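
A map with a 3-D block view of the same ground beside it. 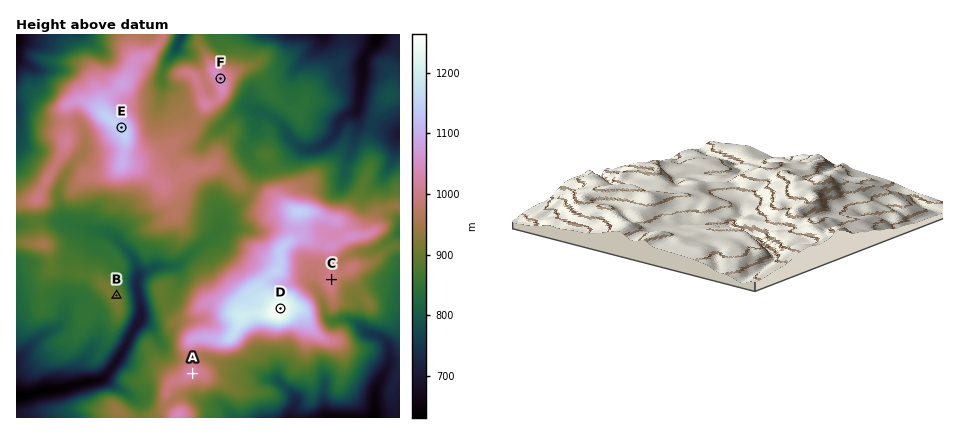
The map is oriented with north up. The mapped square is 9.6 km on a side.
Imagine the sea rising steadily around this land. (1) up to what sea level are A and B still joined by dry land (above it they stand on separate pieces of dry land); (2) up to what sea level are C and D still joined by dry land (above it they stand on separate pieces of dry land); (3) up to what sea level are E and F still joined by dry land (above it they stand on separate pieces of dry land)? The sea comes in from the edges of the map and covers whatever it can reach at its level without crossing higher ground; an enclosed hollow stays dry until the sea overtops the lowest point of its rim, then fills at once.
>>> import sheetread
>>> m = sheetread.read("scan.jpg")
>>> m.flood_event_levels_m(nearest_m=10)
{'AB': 880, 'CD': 990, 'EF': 960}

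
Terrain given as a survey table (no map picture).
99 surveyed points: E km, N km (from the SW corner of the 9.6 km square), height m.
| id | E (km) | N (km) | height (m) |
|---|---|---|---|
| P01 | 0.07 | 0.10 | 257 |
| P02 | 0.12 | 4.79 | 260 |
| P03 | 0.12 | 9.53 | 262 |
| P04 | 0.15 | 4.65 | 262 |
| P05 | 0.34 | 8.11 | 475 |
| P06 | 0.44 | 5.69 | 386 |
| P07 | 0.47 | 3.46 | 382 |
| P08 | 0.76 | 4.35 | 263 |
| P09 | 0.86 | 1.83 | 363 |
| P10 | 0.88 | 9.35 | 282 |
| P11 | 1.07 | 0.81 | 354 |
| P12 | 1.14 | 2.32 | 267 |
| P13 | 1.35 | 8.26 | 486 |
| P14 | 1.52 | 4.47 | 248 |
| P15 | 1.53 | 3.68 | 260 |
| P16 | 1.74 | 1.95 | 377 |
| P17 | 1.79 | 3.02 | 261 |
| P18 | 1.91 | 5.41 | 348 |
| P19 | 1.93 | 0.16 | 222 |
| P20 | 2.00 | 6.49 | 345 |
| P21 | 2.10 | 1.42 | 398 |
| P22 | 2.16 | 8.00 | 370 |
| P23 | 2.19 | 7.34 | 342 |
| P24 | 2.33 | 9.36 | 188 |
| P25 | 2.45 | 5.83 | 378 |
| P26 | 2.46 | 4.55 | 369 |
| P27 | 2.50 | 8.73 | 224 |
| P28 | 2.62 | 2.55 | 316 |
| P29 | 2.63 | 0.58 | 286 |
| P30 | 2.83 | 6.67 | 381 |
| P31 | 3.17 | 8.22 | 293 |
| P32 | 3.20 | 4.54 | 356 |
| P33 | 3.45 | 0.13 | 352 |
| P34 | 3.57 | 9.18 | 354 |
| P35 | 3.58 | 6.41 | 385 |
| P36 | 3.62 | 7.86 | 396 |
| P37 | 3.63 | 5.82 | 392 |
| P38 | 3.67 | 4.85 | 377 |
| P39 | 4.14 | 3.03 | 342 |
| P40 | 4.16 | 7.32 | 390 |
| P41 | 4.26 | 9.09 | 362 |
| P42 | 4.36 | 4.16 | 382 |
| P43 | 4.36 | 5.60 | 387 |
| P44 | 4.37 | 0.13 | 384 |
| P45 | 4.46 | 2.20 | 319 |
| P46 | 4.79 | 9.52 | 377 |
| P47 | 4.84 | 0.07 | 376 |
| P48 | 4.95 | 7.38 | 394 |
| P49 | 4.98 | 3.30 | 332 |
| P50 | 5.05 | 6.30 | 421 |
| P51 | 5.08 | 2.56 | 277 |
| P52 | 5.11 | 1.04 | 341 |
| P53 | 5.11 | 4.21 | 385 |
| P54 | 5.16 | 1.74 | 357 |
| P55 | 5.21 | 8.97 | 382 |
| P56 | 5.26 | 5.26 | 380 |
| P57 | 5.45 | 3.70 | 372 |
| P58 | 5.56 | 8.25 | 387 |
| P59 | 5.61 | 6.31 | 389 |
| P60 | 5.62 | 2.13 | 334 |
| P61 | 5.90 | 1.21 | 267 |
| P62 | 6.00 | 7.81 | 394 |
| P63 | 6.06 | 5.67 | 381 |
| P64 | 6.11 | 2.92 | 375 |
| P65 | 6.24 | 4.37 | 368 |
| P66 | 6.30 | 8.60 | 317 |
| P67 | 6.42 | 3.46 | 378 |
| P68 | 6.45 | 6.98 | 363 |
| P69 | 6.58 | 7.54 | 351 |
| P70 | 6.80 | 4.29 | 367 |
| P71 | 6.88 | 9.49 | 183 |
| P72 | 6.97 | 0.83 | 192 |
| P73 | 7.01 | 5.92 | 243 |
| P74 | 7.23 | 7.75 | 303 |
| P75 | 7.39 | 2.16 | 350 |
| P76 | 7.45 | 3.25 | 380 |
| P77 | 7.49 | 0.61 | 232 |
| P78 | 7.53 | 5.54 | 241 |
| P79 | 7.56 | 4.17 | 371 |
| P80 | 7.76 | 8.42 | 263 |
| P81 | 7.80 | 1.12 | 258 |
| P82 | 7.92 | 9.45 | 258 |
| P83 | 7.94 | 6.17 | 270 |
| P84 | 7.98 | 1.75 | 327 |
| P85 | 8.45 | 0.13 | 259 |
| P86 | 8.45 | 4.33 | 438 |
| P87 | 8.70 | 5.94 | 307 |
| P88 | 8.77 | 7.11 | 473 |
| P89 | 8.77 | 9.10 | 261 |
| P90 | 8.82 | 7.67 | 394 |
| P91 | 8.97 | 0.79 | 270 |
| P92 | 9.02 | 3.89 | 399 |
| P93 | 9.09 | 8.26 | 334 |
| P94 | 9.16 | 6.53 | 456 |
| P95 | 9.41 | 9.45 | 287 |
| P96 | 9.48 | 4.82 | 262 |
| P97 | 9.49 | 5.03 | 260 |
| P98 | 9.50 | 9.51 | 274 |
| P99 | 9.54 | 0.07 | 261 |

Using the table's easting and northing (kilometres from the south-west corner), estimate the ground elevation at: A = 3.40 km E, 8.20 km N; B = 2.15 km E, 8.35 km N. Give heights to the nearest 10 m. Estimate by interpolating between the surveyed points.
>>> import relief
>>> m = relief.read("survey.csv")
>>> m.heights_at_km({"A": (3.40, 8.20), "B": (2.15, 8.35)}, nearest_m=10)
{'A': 340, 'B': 310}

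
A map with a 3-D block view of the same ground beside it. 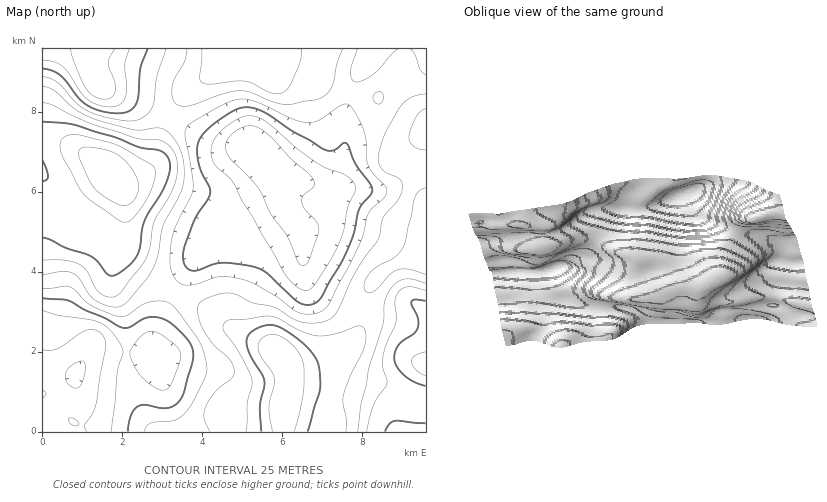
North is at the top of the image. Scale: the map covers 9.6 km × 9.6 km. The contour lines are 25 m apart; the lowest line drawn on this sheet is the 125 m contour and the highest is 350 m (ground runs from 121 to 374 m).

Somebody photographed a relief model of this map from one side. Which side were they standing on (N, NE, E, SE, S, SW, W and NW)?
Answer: E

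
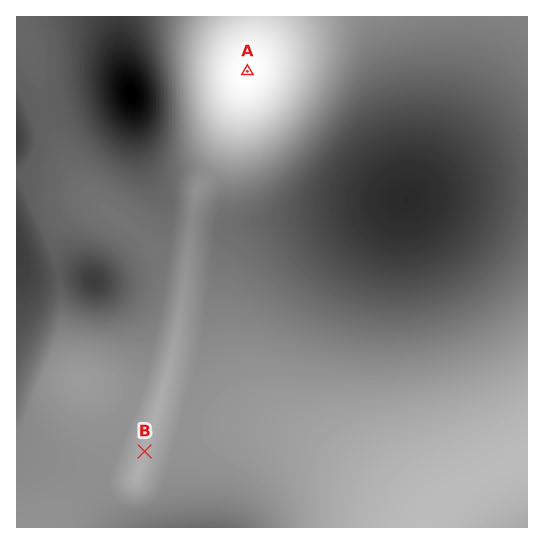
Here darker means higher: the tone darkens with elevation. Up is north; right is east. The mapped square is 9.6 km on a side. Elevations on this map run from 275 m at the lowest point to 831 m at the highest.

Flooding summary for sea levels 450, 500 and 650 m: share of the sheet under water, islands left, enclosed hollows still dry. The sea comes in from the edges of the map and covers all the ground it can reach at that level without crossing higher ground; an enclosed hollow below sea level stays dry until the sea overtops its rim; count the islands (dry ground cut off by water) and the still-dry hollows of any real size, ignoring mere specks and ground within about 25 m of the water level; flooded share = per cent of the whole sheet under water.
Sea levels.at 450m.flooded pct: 12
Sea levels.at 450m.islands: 0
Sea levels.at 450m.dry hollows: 0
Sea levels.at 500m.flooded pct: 23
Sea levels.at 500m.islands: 0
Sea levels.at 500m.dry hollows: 1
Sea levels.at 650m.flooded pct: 83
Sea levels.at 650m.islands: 2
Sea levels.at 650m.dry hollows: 0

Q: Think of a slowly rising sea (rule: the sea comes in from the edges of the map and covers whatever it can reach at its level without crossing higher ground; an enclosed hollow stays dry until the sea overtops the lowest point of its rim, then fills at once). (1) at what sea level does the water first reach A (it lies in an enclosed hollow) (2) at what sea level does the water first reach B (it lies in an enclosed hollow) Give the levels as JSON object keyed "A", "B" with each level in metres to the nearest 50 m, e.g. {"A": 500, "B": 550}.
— {"A": 350, "B": 500}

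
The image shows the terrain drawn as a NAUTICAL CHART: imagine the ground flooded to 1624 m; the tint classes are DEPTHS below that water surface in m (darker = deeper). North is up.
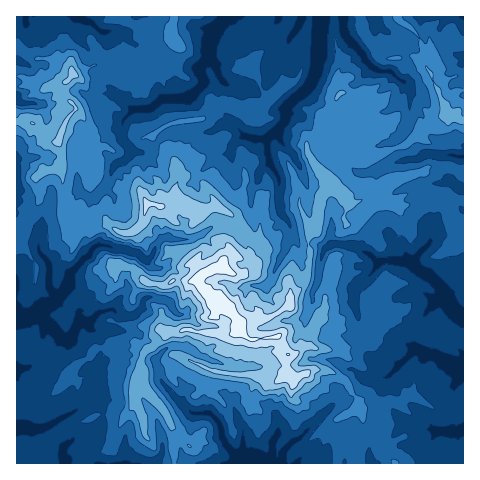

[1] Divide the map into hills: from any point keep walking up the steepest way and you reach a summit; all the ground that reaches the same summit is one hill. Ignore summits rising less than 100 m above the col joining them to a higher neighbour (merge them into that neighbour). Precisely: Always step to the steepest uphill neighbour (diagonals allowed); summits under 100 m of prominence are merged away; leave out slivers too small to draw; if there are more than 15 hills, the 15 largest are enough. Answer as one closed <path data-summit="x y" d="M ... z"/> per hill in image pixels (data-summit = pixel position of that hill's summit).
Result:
<path data-summit="215 298" d="M423 16l-229 0-1 5 4 5 17 4 0 3-4 13 0 13-11 10 5 14-17 16-5-2-2-7-18-12-6-10-34-35 4-1 4-4 4-12-55 1-2 4 0 14 11 14 0 10 6 12 12 15 27 23-10 11-2 11 1 8 7 9 3 3 11 1 10-4 11-12 5-2 10-2 31 0 3 19 4 4 12-1 2-3 4 29 6 5 11 3-1 18 2 14-14 10-11-5-12 0-24 14-11 1-17-2-8 7-5 12-6 3-8-7-38-9 1-12-2-11-8-11 1-12-13-7-11 8-13 0-2 2-2 7-7 8-5 27-22-1 1 222 447-1 0-305-11-3-11 1-16-2-9 6-15 1-8-18 13-18 3-21 0-15-6-7 5-15-3-8-2-16-3-3 8 2 9-4 4-4-1-14z"/><path data-summit="74 74" d="M78 16l-29 0-8 6-7-6-9 1 0 5 15 16 3 16-1 9-6 3-4 1-16-6 0 180 4 1 18 1 5-27 11-17 13 0 11-8 11 7 6-1 13-15 7-17 8-3 7-9-1-6-7-8-1-8 2-11 10-11-27-23-12-15-6-12 0-10-11-14z"/><path data-summit="147 203" d="M210 132l-31 0-13 3-15 14-8 3-12-2-2 5-6 7-8 3-9 21-16 16 0 8 8 11 1 24 38 8 10 7 4-3 5-12 8-7 17 2 11-1 24-14 12 0 11 5 14-10-2-14 1-18-11-3-6-5-4-29-2 3-12 1-4-4z"/><path data-summit="446 115" d="M439 16l-15 0-3 4 1 14-6 5-13 2 3 18 3 8-5 15 6 7 0 15-3 21-4 7-9 9 8 20 15-1 9-6 38 3 0-74-9-1-4-7 3-8 10-5 0-5-12-5-8-10-4-14 5-8z"/><path data-summit="172 38" d="M193 16l-57 0-6 12-4 4-4 1 34 35 10 14 15 8 2 9 6-1 15-15-5-14 11-10 0-13 4-13 0-3-17-4-4-5z"/>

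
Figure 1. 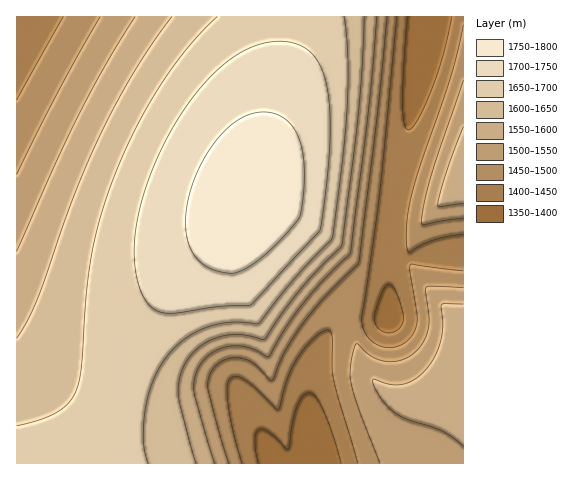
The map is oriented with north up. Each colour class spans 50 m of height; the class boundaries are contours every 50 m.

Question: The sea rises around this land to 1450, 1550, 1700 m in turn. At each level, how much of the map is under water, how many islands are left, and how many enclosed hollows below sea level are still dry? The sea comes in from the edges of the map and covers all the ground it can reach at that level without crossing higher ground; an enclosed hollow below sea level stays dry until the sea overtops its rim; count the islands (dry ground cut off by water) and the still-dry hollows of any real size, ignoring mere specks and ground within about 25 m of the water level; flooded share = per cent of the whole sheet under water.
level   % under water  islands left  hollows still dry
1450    15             0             0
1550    37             0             0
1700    80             1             0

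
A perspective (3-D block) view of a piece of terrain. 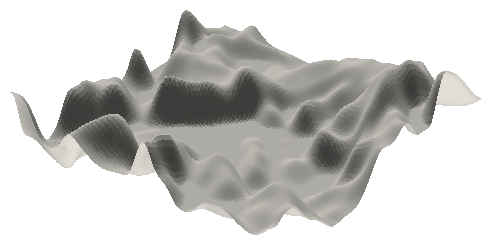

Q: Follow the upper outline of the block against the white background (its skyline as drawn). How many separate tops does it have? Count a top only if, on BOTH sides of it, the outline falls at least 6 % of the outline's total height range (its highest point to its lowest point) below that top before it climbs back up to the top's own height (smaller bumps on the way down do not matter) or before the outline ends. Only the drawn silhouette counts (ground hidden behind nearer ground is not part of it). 3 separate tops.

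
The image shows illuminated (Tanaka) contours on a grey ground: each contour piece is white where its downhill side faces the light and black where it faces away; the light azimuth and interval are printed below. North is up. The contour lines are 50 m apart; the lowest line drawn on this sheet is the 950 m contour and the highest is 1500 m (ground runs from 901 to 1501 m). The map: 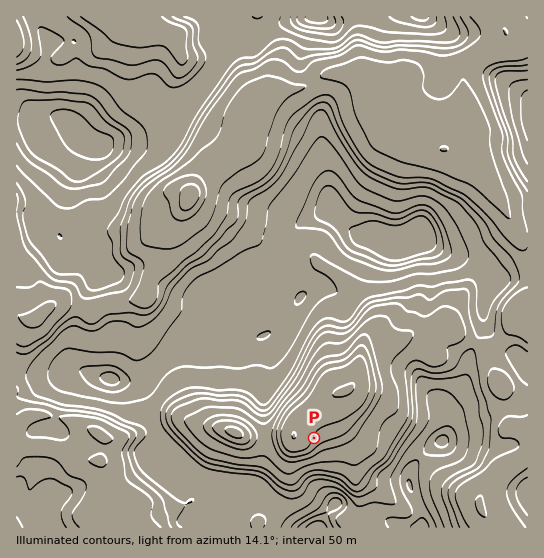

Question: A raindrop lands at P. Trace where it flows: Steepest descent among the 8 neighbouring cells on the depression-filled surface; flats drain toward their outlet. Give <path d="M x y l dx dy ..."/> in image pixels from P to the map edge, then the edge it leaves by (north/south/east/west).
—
<path d="M314 438l9 9 0 40 10 10 0 10-10 10-4 10"/>
exit: south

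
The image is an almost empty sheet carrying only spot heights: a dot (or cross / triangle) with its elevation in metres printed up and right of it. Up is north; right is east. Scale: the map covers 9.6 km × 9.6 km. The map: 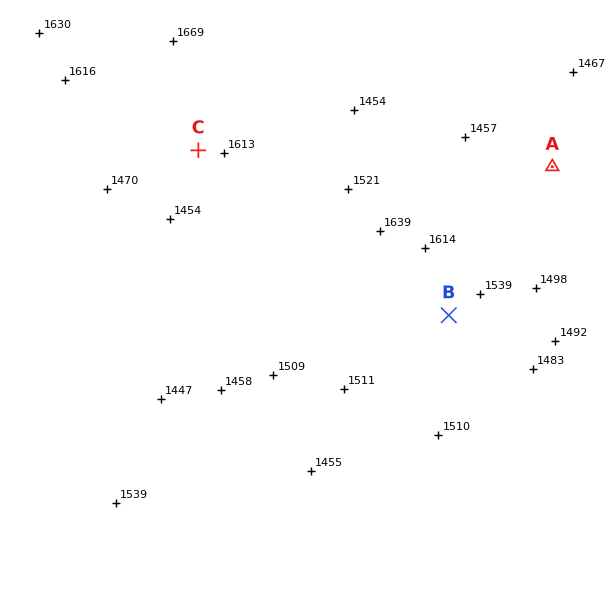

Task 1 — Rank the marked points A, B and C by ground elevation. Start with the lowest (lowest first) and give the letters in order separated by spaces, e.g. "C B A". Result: A B C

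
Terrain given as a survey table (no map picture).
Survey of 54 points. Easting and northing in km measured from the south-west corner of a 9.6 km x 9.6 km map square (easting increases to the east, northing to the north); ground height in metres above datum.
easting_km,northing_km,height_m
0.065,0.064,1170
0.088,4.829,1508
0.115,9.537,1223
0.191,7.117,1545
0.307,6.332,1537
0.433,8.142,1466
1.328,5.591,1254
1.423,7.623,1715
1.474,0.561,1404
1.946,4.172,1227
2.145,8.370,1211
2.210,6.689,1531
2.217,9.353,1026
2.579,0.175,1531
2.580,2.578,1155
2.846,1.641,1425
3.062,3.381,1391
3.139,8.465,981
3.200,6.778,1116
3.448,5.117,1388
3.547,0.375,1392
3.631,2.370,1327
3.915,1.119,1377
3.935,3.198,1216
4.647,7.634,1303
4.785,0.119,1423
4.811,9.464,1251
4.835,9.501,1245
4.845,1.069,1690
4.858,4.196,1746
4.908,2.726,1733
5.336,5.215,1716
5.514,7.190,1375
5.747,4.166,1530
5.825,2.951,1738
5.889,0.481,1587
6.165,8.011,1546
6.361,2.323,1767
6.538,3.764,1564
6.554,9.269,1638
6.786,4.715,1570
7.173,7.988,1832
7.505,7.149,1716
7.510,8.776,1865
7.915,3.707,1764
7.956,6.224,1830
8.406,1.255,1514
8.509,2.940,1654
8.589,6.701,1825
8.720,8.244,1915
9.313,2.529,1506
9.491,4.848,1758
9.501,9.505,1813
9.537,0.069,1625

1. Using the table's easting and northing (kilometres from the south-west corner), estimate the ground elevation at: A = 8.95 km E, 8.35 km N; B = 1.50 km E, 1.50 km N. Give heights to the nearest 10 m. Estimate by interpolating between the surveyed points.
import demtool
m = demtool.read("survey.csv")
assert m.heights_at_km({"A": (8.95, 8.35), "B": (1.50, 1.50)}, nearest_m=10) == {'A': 1920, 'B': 1440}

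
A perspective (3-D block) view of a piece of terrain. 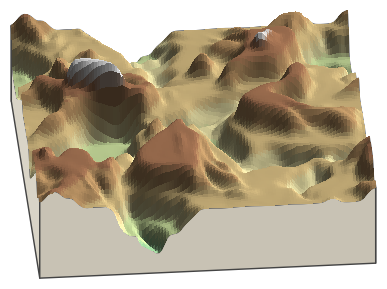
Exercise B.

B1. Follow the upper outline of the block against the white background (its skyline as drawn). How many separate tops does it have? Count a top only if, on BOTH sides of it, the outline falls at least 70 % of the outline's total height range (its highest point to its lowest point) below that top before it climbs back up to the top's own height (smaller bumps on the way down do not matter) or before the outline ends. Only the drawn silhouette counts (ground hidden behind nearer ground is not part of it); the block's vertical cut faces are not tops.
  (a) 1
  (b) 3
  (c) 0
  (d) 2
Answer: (c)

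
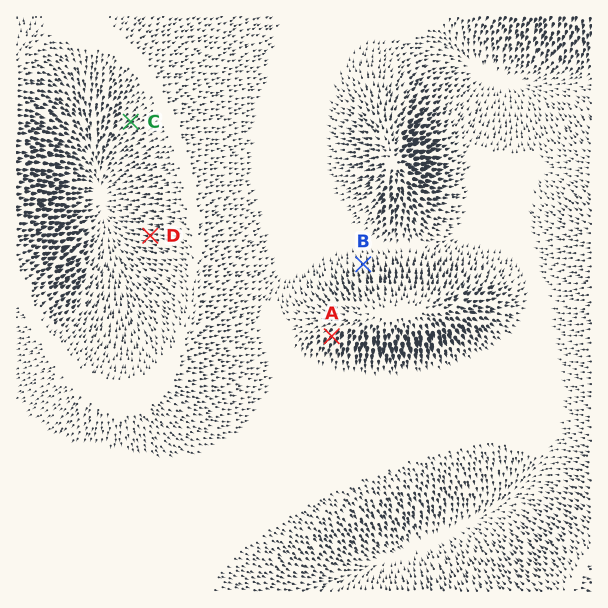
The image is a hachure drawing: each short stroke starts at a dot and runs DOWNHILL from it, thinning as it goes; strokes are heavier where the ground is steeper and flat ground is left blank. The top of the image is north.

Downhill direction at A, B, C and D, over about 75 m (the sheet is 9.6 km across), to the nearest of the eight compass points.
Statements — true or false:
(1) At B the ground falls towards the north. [true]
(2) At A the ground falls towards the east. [false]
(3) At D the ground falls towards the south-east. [false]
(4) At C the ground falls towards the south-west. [true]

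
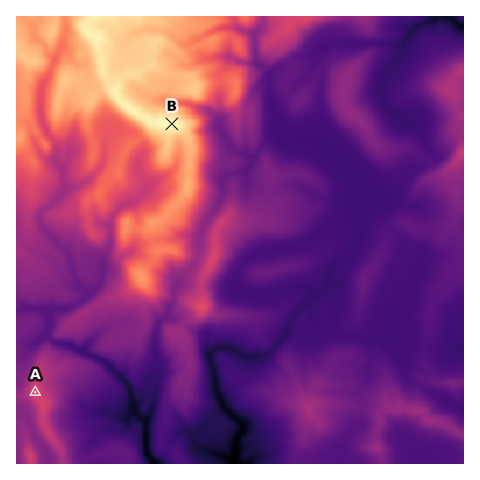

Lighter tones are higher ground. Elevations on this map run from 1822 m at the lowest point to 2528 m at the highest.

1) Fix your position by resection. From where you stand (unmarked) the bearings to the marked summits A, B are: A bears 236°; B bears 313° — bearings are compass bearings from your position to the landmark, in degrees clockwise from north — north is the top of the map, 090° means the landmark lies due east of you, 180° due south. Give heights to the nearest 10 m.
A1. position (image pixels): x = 281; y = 226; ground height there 2070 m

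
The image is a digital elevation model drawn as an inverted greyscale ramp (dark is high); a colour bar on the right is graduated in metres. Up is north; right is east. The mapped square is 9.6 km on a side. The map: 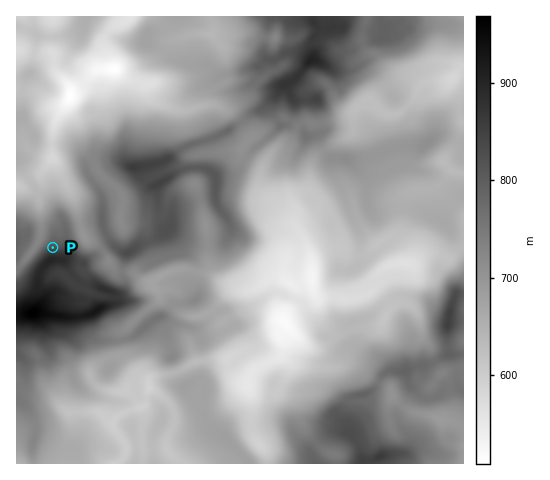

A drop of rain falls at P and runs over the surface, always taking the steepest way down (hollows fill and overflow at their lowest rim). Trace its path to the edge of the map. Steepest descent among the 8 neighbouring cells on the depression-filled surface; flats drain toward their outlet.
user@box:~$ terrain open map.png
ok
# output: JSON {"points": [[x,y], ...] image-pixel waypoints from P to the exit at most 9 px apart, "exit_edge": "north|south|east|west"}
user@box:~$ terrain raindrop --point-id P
{"points": [[53, 248], [48, 238], [41, 234], [41, 224], [41, 215], [40, 206], [38, 196], [29, 190], [20, 187], [17, 186]], "exit_edge": "west"}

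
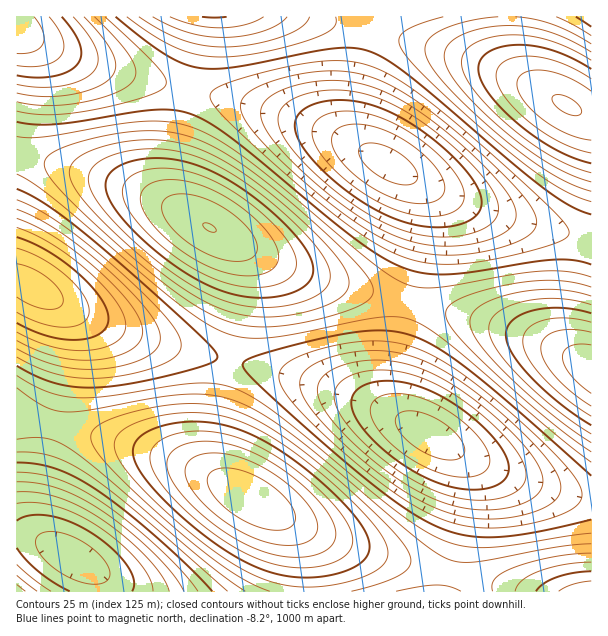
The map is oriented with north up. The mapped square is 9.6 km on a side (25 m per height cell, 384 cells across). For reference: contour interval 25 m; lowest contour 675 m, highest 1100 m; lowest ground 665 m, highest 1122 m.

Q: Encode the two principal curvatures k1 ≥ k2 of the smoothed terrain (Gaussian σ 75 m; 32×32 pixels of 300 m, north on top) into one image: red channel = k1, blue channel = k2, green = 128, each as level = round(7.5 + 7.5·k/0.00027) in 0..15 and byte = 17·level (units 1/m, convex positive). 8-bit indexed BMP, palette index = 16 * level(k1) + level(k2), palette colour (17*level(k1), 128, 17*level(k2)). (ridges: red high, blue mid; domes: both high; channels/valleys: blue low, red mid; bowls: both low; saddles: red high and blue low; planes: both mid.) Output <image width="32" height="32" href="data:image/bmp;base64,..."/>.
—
<image width="32" height="32" href="data:image/bmp;base64,Qk02CAAAAAAAADYEAAAoAAAAIAAAACAAAAABAAgAAAAAAAAEAAATCwAAEwsAAAABAAAAAAAAAIAAABGAAAAigAAAM4AAAESAAABVgAAAZoAAAHeAAACIgAAAmYAAAKqAAAC7gAAAzIAAAN2AAADugAAA/4AAAACAEQARgBEAIoARADOAEQBEgBEAVYARAGaAEQB3gBEAiIARAJmAEQCqgBEAu4ARAMyAEQDdgBEA7oARAP+AEQAAgCIAEYAiACKAIgAzgCIARIAiAFWAIgBmgCIAd4AiAIiAIgCZgCIAqoAiALuAIgDMgCIA3YAiAO6AIgD/gCIAAIAzABGAMwAigDMAM4AzAESAMwBVgDMAZoAzAHeAMwCIgDMAmYAzAKqAMwC7gDMAzIAzAN2AMwDugDMA/4AzAACARAARgEQAIoBEADOARABEgEQAVYBEAGaARAB3gEQAiIBEAJmARACqgEQAu4BEAMyARADdgEQA7oBEAP+ARAAAgFUAEYBVACKAVQAzgFUARIBVAFWAVQBmgFUAd4BVAIiAVQCZgFUAqoBVALuAVQDMgFUA3YBVAO6AVQD/gFUAAIBmABGAZgAigGYAM4BmAESAZgBVgGYAZoBmAHeAZgCIgGYAmYBmAKqAZgC7gGYAzIBmAN2AZgDugGYA/4BmAACAdwARgHcAIoB3ADOAdwBEgHcAVYB3AGaAdwB3gHcAiIB3AJmAdwCqgHcAu4B3AMyAdwDdgHcA7oB3AP+AdwAAgIgAEYCIACKAiAAzgIgARICIAFWAiABmgIgAd4CIAIiAiACZgIgAqoCIALuAiADMgIgA3YCIAO6AiAD/gIgAAICZABGAmQAigJkAM4CZAESAmQBVgJkAZoCZAHeAmQCIgJkAmYCZAKqAmQC7gJkAzICZAN2AmQDugJkA/4CZAACAqgARgKoAIoCqADOAqgBEgKoAVYCqAGaAqgB3gKoAiICqAJmAqgCqgKoAu4CqAMyAqgDdgKoA7oCqAP+AqgAAgLsAEYC7ACKAuwAzgLsARIC7AFWAuwBmgLsAd4C7AIiAuwCZgLsAqoC7ALuAuwDMgLsA3YC7AO6AuwD/gLsAAIDMABGAzAAigMwAM4DMAESAzABVgMwAZoDMAHeAzACIgMwAmYDMAKqAzAC7gMwAzIDMAN2AzADugMwA/4DMAACA3QARgN0AIoDdADOA3QBEgN0AVYDdAGaA3QB3gN0AiIDdAJmA3QCqgN0Au4DdAMyA3QDdgN0A7oDdAP+A3QAAgO4AEYDuACKA7gAzgO4ARIDuAFWA7gBmgO4Ad4DuAIiA7gCZgO4AqoDuALuA7gDMgO4A3YDuAO6A7gD/gO4AAID/ABGA/wAigP8AM4D/AESA/wBVgP8AZoD/AHeA/wCIgP8AmYD/AKqA/wC7gP8AzID/AN2A/wDugP8A/4D/AGNiYWBgYGBwcIGSkqOlpqeoqKi3x9bm5fX19vbn6NjZYWBgYGBgYHGCg5SVpqe4ucnY2Ofn9vb19ebm1se4qKhgYGBgYGFyc4WGl6i5ydnp6fj49/b25uXVxraml4eXlmBgYGFiZHV2h6i5ydnp+fn5+Pj35tbFxaWVhnZ2hYSTYWJjZHWGl6e4yOn5+fn5+fn459fGtqWVhXV0dHOCgZFkdHWFlqbH1+j4+fn5+fn56Ni3p5aFdWRjYmJxcICQkIWVpbXG1uf3+Pn5+fn56cm4qId2dWRjYmFgYHBwgJCRtsXV5eb29/f4+fnp2cm5qJeGdXRiYWBgYGBgcICBkpPW5fX29vb36OjZycm4qKeWhYNycWBgYGBgYHBxg4SVlvb19fbm5tfIuKiop6allJOCgXBgYGBgYGFic3SGh5io9eXl1sa3p5iXlpWko6KRkYBwcGBgYGFiY3R2h5ioydnVxbWmloZ2hZSTkqKhkJCQgHBwYWJiY3R1hpe3yNjp+aWVhXV1dHOCkpGRoKCQkJGBcnNkdHWFlaa2x9fo+fn5hXRkY2JxcYCQkKCgoZGSg4R1doaVpbXF1ubn+Pj5+fljYmFhYHCAgJCRoaKjlJWGh4eWtsbF1eb29vf4+Pnp2WFgYGBwcICBkpOkpaanmKi4t8bW5uX19vb25+jYycm5YGBgYHBxgoOUlaanuLnJ2Njn5vb19fXm5tfHuKiop6ZgYGBhcnSFlpeoucnZ6en49/f29uXl1ca2p5eHl5alpGBhYmR1h5ioucnp6fn5+Pj39+bWxbWlloZ2doWUk5KhY2R1hpenuNjp+fn5+fn4+OfXxrallYV1dHRzgpGRoKB1hZa2x9jo+fn5+fn5+ejIt6eWhXVkY2JicYCAkJCgoaW1xtbn+Pj5+fn56dnJuJiHdnVkYmFhYHBwgICQkaKj1ebm9vf4+Pn56dnJuaiHhnVzYmFgYGBgcHCBgZKTpKX19vb39+jo2cnJuKiXloRzcmFgYGBgYGBxcoOElaanuPX25tfXyLioqKempZSTgnFwYGBgYGBhYnN0hpeouMnZ1dbGt6eYl5alpKOSkZGAcHBgYGBhYmN1doeYuMnZ6fm1ppaHhoWUk6KioZCQgIBwcGFiY2N0dYanuMjZ6fn5+YV1dXSDgpKRoaCgkJCBgXJzZHR1hZWmtsfY6Pn5+fn5ZGNycYGAkJCgoKGRkoOEdXWFlaW1xtbm9/j4+fn5+elhYHBwgICQkaGio5SVhoeHprbF1dXm9vf3+Pj56dnJuWBgcHCAgZKTpKWml5iot8fG1uXl9fb29+fo2MnJuainYGBwcYKTlKanqLi5yNjX5+b29fX15ubXx7ioqKempZQ="/>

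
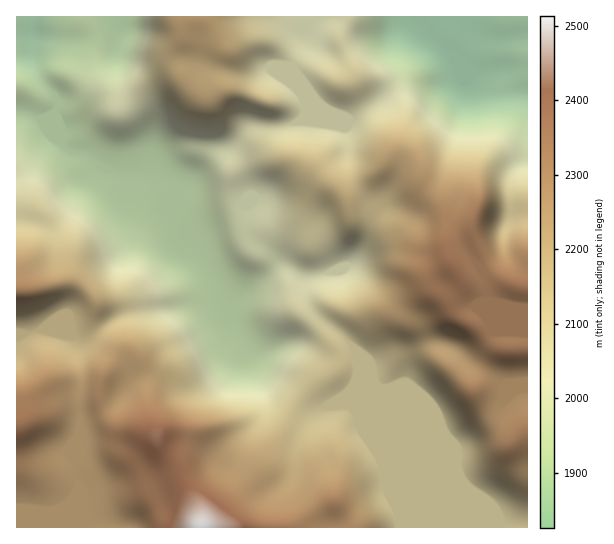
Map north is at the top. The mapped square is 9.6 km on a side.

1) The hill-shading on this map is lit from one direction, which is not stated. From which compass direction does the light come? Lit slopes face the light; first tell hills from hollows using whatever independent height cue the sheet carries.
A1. N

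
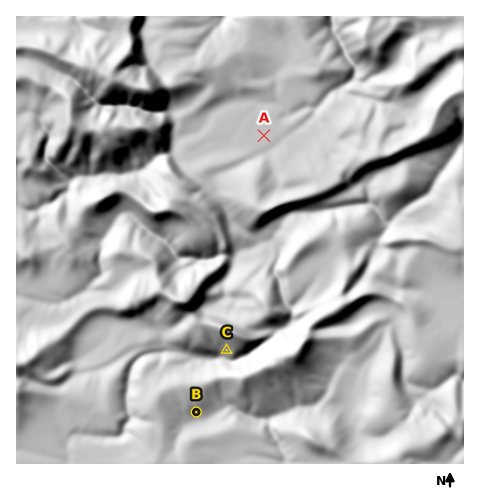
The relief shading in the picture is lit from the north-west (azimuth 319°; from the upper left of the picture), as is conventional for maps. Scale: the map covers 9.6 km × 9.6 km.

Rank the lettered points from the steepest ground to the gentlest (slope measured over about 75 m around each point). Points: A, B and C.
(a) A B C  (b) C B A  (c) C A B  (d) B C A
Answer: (b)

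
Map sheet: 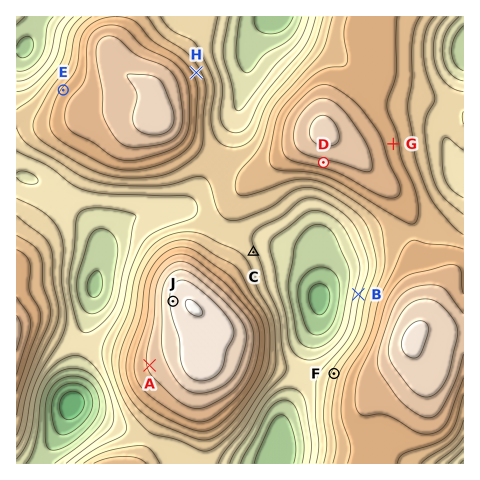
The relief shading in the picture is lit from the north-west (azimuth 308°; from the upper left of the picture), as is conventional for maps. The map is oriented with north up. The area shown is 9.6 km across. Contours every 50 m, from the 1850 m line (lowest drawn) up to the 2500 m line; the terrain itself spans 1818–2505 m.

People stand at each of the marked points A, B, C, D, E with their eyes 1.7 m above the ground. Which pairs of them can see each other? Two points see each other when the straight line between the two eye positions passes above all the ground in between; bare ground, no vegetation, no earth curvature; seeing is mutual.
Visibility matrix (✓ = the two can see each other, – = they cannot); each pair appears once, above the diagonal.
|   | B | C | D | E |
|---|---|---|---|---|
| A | – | – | – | – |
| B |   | ✓ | ✓ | – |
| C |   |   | ✓ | – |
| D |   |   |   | – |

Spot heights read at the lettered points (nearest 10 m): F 2170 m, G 2270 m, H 2230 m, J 2470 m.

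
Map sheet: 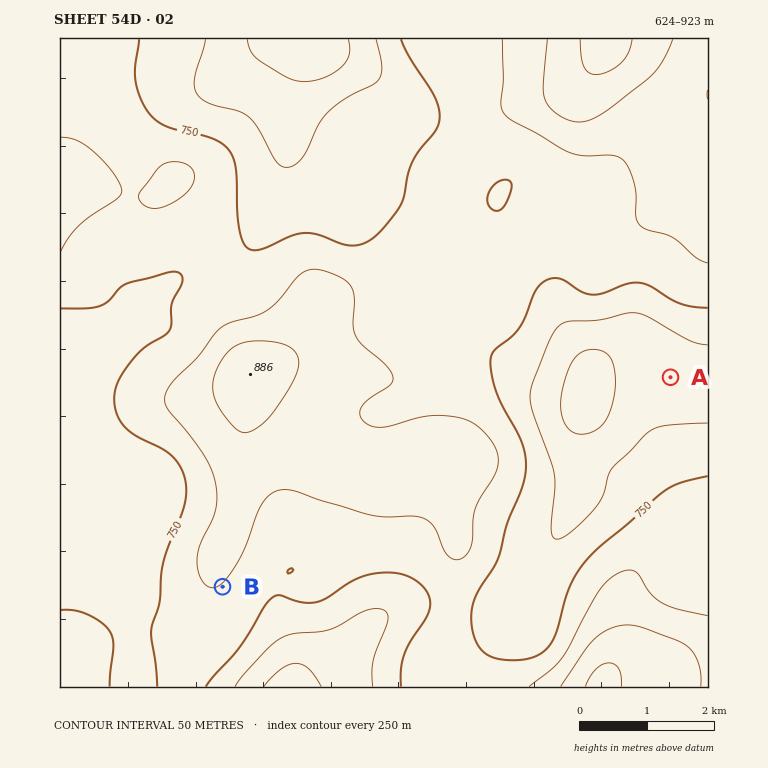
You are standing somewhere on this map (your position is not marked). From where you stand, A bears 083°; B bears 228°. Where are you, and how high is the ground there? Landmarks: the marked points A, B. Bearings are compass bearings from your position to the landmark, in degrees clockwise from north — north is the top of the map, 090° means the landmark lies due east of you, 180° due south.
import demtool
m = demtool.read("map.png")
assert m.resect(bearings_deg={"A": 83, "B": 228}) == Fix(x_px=421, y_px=408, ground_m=790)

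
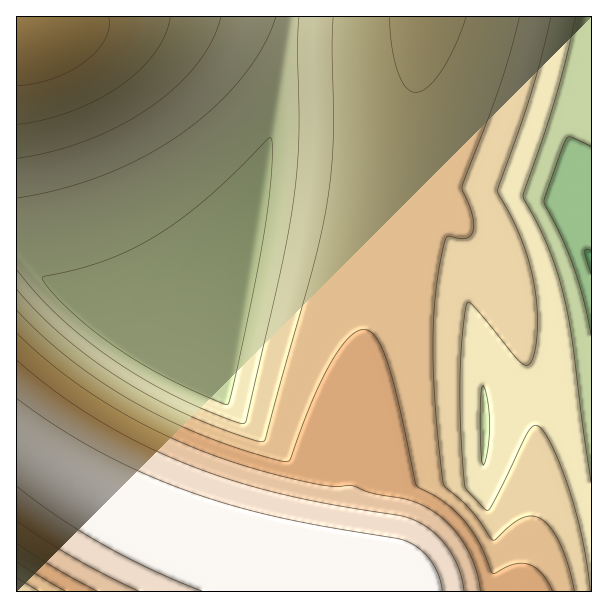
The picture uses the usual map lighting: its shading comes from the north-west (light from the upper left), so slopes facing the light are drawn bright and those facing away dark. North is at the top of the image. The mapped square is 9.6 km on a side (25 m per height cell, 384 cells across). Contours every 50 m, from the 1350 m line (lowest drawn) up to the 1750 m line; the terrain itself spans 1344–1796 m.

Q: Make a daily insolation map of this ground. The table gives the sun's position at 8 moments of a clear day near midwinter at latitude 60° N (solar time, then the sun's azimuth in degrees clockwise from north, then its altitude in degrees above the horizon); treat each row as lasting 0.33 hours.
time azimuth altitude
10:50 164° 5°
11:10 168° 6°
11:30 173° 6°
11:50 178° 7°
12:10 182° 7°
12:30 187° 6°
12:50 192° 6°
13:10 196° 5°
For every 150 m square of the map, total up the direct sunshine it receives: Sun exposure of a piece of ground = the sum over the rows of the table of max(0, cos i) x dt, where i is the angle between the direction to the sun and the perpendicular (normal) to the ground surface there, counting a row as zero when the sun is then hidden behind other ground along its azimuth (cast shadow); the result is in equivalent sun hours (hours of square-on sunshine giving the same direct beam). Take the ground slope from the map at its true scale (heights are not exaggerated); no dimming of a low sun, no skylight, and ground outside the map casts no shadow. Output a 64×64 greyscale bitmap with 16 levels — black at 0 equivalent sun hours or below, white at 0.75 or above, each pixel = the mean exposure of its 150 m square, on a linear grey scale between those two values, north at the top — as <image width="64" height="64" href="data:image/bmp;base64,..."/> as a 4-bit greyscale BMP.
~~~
<image width="64" height="64" href="data:image/bmp;base64,Qk12CAAAAAAAAHYAAAAoAAAAQAAAAEAAAAABAAQAAAAAAAAIAAATCwAAEwsAABAAAAAAAAAAAAAAABEREQAiIiIAMzMzAERERABVVVUAZmZmAHd3dwCIiIgAmZmZAKqqqgC7u7sAzMzMAN3d3QDu7u4A////AP///+7t3czLu6qqmZmIiHd3ZmZmVVVVVUREMRIiMzRE///u7d3My7uqqZmIiHd3ZmZlVVVUREREQzMhEiIzNET/7t3czLu6qpmYiId3ZmZVVVREREMzMzMzMiESIjMzRO7d3My7uqqZmIh3dmZlVVREQzMzMyIiIiIiIRIiMzNE3dzMu7qpmYiHd2ZlVVREQzMzIiIiEREREREREiIzM0TczLuqqZmIh3ZmVVVEQzMyIiIREREREREREREiIjMzRMy7uqmZiHd2ZlVURDMyIiERERAAAAAAAAAAASIjMzNEu7qpmYh3dmVVREMzIiIREQAAAAAAAAAAAAABIiMzNES6qZmId3ZlVUQzMiIREQAAAAAAAAAAAAAAAAEiMzM0RKqZiHd2ZVVEMzIiERAAAAAAAAAAAAAAAAAAEiMzMzREmYiHdmVVRDMyIREAAAAAAAAAAAAAAAAAAAASMzMzRESYh3ZmVUQzMiERAAAAAAAAAAAAAAAAAAAAABIzMzRERId3ZlVEMzIhEQAAAAAAAAAAABEREAAAAAERIzM0REREd2ZVVEMyIREAAAAAAAAAAAASIzMyIRERIjMjNERERER2ZVRDMiERAAAAAAAAAAAAASNEREQzMzM0RCNERERERGVVRDMiEQAAAAAAAAAAAAAjRERERERDRERENEREREREVUQzIhEQAAAAAAAAAAAAAjREREVVREREREQ0RVRERERUQzIhEAAAAAAAAAAAAAATRERERVVVRURERERVVVVVVUQzIhEAAAAAAAAAAAAAASRERERVVVVVVVRVRVVVVVVVQyIREAAAAAAAAAAAAAASNERERFVVVVVVVVVVZVVVVVUyIREAAAAAAAAAAAAAACNEREREVVVVVVVVVVVmVVVVVSIREAAAAAAAAAAAAAABI0REREVVVVVVVVVVZmZlVVVVIREAAAAAAAAAAAAAABIzRERERVVVVVVVVVZmZmZVVVUREAAAAAAAAAAAAAAAEjRERERFVVVVVVVVVmdmZlVVVREAAAAAAAAAAAAAAAEjNEREREVVVVVVVWZmd3ZmZVVVEAAAAAAAAAAAAAAAASM0REREVVVVVVVWZmeHdmZlVVQAAAAAAAAAAAAAAAESM0RERERVVVVVVVZmZ4d3ZmVVVAAAAAAAAAAAAAAREiIzRERERFVVVVVVZmZoh3dmZVVEAAAAAAAAAAAAEiIiMjREREREVVVVVVVmZmiHd2ZVVUQAAAAAAAAAARIiMzMzNEREREVVVVVVVmZmeId3ZlVURAAAAAAAAAEiIzMzREQ0RERERVVVVVVWZmZ4h3ZmVUREAAAAAAABIjMzNEVVVDRERERFVVVVVWZmZoiHdmVVREMAAAAAASIzM0RVVVVURERERFVVVVVVZmZmiId2ZVREMwAAAAAjMzNFVVVVVVREREREVVVVVVZmZmeId2ZVVEMzAAAAEjNERVVVVVVVVURERERVVVVVVmZmZ4h3ZlVEMzIAABI0REVVVVVVVVVVRERERVVVVVVWZmZoh3ZlVEMzIgASNERFVVVVVVVmZlVERERFVVVVVWZmZniHdlVEMzIjATREVWZmZVVmZmZmZlREREVVVVVVZmZmeHdmVUQzIiVEVFVmZmZmZmZmZmZmVEREVVVVVVVmZmaIdmVUQzIiN3ZVZmZmZmZmZmZmZmZUREVVVVVVVWZmZ4dmVUQzIiJXiHd3dnd3d3ZmZmZmZlREVVVVVVVWZmZndmVUQzIhE3eIiHd3d3d3d3ZmZmZmZUVVVVVVVVZmZmd2VUQyIhEmd4iIiIiId3d3d3ZmZmZlVVVVVVVVVmZmZmVUMyIhEUd3mZiIiIiId3d3d3ZmZmVVVVVVVVVmZmZmVUMyIiNGZ3eZmZmIiIiId3d3d2ZmZVVVVVVVVWZmZmZVREVWd3d3d5mZmZmYiIiId3d3d2ZmVVVVVVVVZmZmZnd3d3iIiHd3qpmZmZmYiIiId3d3d2ZVVVVVVVZmZmZmd3d3eIiId3eqqqmZmZmYiIiHd3d3dlVVVVVVVmZmZmZ3d3d3iIiHd6qqqqmZmZmIiIh3d3d3VVVVVVVWZmZmZnd3d3eIiId3qqqqqqmZmZmIiIh3d3dlVVVVVWZmZmZmd3d3d3iIh3eqqqqqqpmZmZiIiId3d2VVVVVWZmZmZmZ3d3d3eIiHd6qqqqqqqZmZmIiIiHd3ZVVVVVZmZmZmZnd3d3d3iId3qqqqqqqqmZmZiIiId3d2ZVVWZmZmZmZmZ3d3d3d4h2aqqqqqqqmZmZmYiIiHd3ZmZmZmZmZmZmZnd3d3d3eHZpqqqqqqmZmZmZiIiId3dmZmZmZmZmZmZmd3d3d3d3dmmZmZmZmZmZmZiIiIh3d2ZmZmZmZmZmZmZnd3d3d3d2aZmZmZmZmZmZmIiIiHd3ZmZmZmZmZmZmZmZ3d3d3d3ZoiIiZmZmZmYiIiIiId3dmZmZmZmZmZmZmZnd3d3d3dmeIiIiIiIiIiIiIiId3d3ZmZmZmZmZmZmZmZ3d3d3d3Z3d3d4iIiIiIiIiHd3d3dmZmZmZmZmZmZmZmd3d3d3dmZmd3d3d3d3d3d3d3d3d2VVVmZmZmZmZmZmZ3d3d3d2VWZmZmd3d3d3d3d3d3d3ZVVVVWZmZmZmZmZmd3d3d3ZVVVVWZmZmZnd3d3d3d3dlVVVVVmZmZmZmZmZnd3d3dkRERVVVVWZmZmZmZmZmZmVVVVVVVmZmZmZmZmZ3d3d2"/>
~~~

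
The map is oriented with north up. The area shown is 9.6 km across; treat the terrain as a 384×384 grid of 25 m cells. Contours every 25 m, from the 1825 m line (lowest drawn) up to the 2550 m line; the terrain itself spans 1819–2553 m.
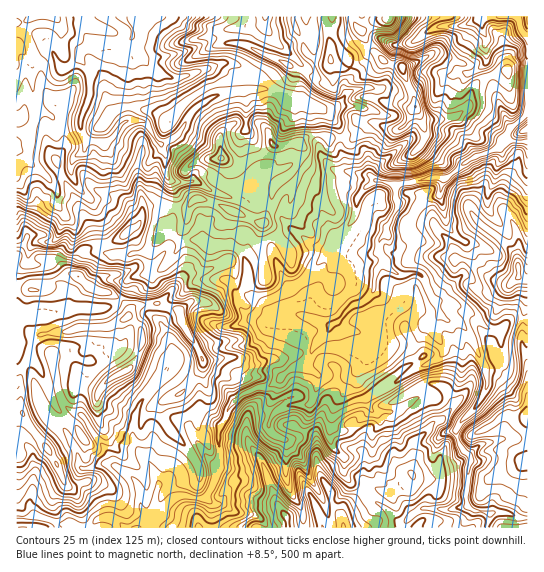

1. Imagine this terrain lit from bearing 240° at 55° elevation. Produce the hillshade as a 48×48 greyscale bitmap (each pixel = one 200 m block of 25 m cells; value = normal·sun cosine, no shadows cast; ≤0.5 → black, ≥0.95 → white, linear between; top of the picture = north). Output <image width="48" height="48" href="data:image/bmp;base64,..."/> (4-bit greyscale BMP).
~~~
<image width="48" height="48" href="data:image/bmp;base64,Qk32BAAAAAAAAHYAAAAoAAAAMAAAADAAAAABAAQAAAAAAIAEAAATCwAAEwsAABAAAAAAAAAAAAAAABEREQAiIiIAMzMzAERERABVVVUAZmZmAHd3dwCIiIgAmZmZAKqqqgC7u7sAzMzMAN3d3QDu7u4A////AKmavLqrurzNyImqvul+26ZneLqHZmepm6vczKm8qavMloq979WOy4VompqZh4vM3azt3Im7ibq7mb3u7oLeq2V6y6qrhs3N3Jzv2YmYeau8y77d3Uf7yCe7u7qqZc7MzJzvtYZVi6vN2Jzd/DvawTq6q7qYVL3MzJv+U3dpuqzNx43v+DuskGupvLiIU6zM3Yv6N6ibqbzNpp7/0yitYIy6y6iHUr3dzK3FSriqiszciK3+YErLM8yaual2NO/su8xkjIm4m73JmY3rEp3aV7qZmalmW/zMzMhIup2omsypqHzZONynaLuYiZmWS5u7zWR7qd6ni8uruXq6aKlnial4q6qZVZirvDWrrP13i8y6q3a4Z4iKmZibu7uqp2mpm0e7zeyIibzKq3WamIqJmZmau6q8uFeqrVm6zMy4d5u7unmoiJqImpmqqqqqd2WszXuqy6u8hGq823ipdpqZu5mqqpmHZ2a83ruKy7u6pUm8/FeXV5ibypmqu7mIeHnc78qbzLu7uUe+9zd1R4maqZqru7uXmpzc7su8zMzM20bPwkVDR5mpqqq7vMp5ur287su8y7u72UfuQEZ1aaqqmru7zLiaq9y93bqqqpm7tmvpFahWmqqqu7u7u6mavN3c3bu7uqvMl5y2WZQ4mru7u6q6q7uazO/t3sy7vNy5Vnh2djFpq7u7u6mqu7qL3v/tzMuqvdlURFiERVaay5qru6qay7mt7+7uy6iay2NFV5p4d4qr2oqquqqKqrvf7t7c3JmqlCNWeImpmKqKyayIqqqIrd3v7cyry4mGQ2eJmaqph5qKysuHmqqIzc3dyqq+yWdlVpmruZqpiaq8u7l4mqqYvNzNub3tqJhER5msuHmrq8y8y5iaibqXrdzdnO7KqHQja7iruGnMq8zN2WqpmqqorczZr/yLlUNFvZm8uom8u925mJupqoiqmsyo39ecY0Z4y4vMuoibyqmauqqZqXireNyY3qapQpqKycyqqmVqh6u7u6qZmIipWtloy3eXRMqcush4uVSNzdy7u7qZiJh5vMuryHh2ZrrNmoZ6yWfe3dy6u7uoaKqu/aiKqIdmh7zreHeLynjMzdqKq8u3e8u9/+lnVqp4mM3Kdnms22nKq8h5vbqnrLu+7uxUeJmaqcy6hZzM2WvLzch53Hh2qazO/M2UWKlprLu6h82quc6r3bh62DVnd83d3Lt0eZiI3pq7mLy6ve2qy5h5lEd4i+27vetEiXh4lZrMl6y7vLqqq6h4h3ir3uzd7tcDiYZ7kqvLl4y5mZmaqquqqavO/t7szdMFmYecYKuoh4uomZiaq7u7vN3v/Lzd78EGiZisQLuXmJqYmZvdzMy7ze7u7b3t7nBHmamrMLuYqaqaqs7uzN3d7+vO7KzuyBBYmHarILqbqaqqq83u/s3u65vty63qIAOGNFeqIMqrqau7vN3t3d3Kh77b3M7FJFh0JFe6Iaq8qau6q8u6zcqpiu/L3O65pSaHZli3NLvLmaqZu7qqvMupm/6r3O6+xAR4dkiFew=="/>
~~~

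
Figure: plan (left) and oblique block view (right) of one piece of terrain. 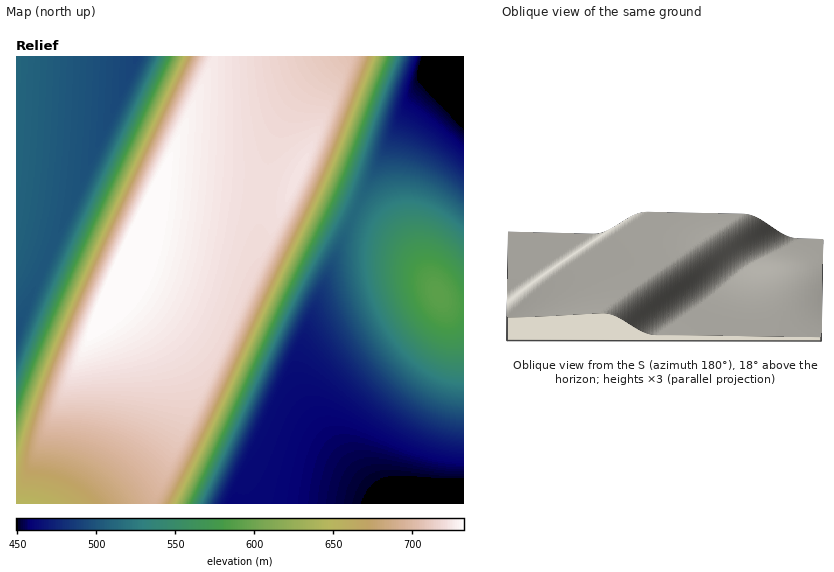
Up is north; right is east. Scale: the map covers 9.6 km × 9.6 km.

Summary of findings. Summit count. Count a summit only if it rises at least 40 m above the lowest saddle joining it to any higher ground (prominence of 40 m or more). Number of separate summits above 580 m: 2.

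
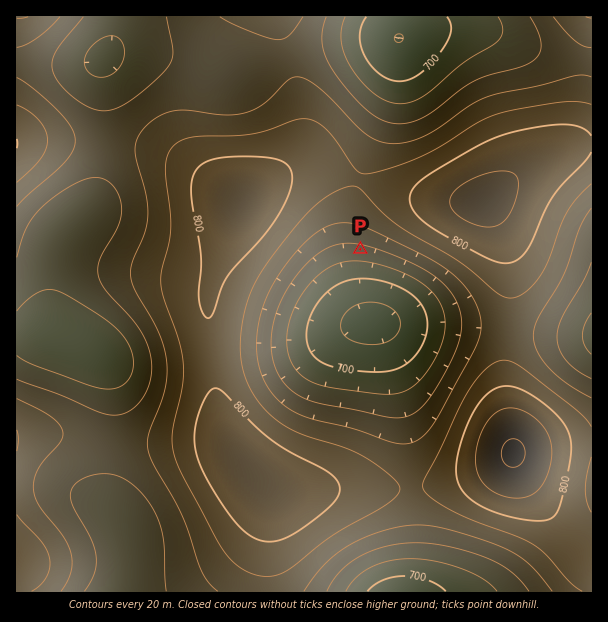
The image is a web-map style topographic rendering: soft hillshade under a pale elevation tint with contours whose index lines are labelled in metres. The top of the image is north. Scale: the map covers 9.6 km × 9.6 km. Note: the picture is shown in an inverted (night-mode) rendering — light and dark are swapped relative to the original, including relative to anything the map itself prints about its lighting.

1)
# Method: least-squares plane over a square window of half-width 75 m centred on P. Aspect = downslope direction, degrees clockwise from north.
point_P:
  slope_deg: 4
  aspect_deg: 189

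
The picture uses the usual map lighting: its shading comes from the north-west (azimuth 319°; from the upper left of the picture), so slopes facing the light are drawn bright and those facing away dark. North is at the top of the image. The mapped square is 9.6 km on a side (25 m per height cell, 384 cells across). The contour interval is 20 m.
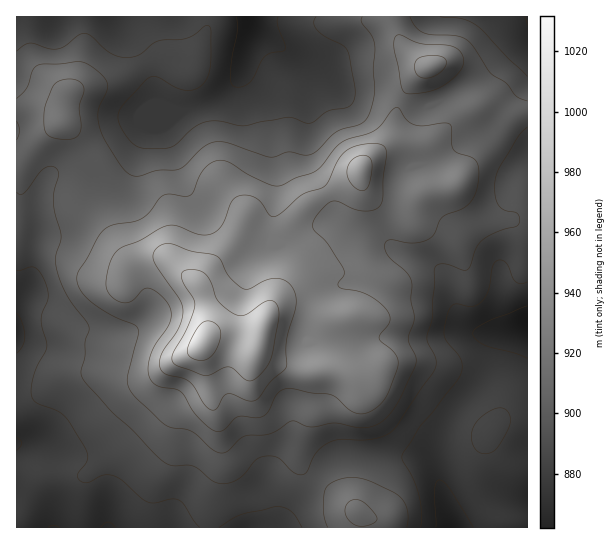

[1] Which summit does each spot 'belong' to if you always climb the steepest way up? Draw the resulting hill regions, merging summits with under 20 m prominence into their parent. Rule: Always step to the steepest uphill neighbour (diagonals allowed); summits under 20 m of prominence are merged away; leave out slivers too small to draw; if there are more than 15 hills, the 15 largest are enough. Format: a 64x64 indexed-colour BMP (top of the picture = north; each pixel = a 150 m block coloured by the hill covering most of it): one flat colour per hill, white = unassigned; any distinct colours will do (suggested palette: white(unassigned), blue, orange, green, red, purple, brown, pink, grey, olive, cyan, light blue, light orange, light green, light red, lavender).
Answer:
<image width="64" height="64" href="data:image/bmp;base64,Qk12CAAAAAAAAHYAAAAoAAAAQAAAAEAAAAABAAQAAAAAAAAIAAATCwAAEwsAABAAAAAAAAAA////ALR3HwAOf/8ALKAsACgn1gC9Z5QAS1aMAMJ34wB/f38AIr28AM++FwDox64AeLv/AIrfmACWmP8A1bDFABERERERERERERERERERERERVVVVVVVVVVVVVRERERERERERERERERERERERERERERFVVVVVVVVVVVVVERERERERERERERERERERERERERERERVVVVVVVVVVVVUREREREREREREREREREREREREREREREVVVVVVVVVVVVRERERERERERERERERERERERERERERERFVVVVVVVVVVREREREREREREREREREREREREREREREREVVVVVVVVVVVERERERERERERERERERERERERERERERERFVVVVVVVVVURERERERERERERERERERERERERERERERERVVVVVVVVUREREREREREREREREREREREREREREREREREVVVVVVVURERERERERERERERERERERERERERERERERERERERERERERERERERERERERERERERERERERERERERERERERERERERERERERERERERERERERERERERERERERERERERERERERERERERERERERERERERERERERERERERERERERERERERERERERERERERERERERERERERERERERERERERERERERERERERERERERERERERERERERERERERERERERERERERERERERERERERERERERERERERERERERERERERERERERERERERERERERERERERERERERERERERERERERERERERERERERERERERERERERERERERERERERERERERERERERERERERERERERERERERERERERERERERERERERERERERERERERERERERERERERERERERERERERERERERERERERERERERERERERERERERERERERERERERERERERERERERERERERERERERERERERERERERERERERERERERERERERERERERERERERERERERERERERERERERERERERERERERERERERERERERERERERERERERERERERERERERERERERERERERERERERERERERERERERERERERERERERERERERERERERERERERERERERERERERERERERERERERERERERERERERERERERERERERERERERERERERERERERERERERERERERERERERERERERERERERERERERERERERERERERERERERERERERERERERERERERERERERERERERERERERERERERERERERERERERExERERERERERERERERERERERERERERERERERERERERETMRERERERERERERERERERERERERERERERERERERERERMxEREREREREREREREREREREREREREREREREREREREREzERERERERERERERERERERERERERERERERERERERERETMRERERERERERERERERERERERERERERERERERERERERMxEREREREREREREREREREREREREREREREREREREREREzERERERERERERERERERERERERERERERERERERERERETMxEREREREREREREREREREiIhERERESIRERERERERERMzERERERERERERERERERESIiIhERIiIiEREREREREREzMRERERERERERERERERERIiIiIiIiIiIRERERERERETMxEREREREREREREREREREiIiIiIiIiIhERERERERERMzERERERERERERERERERESIiIiIiIiIiEREREREREREzMREREREREREREREREREREiIiIiIiIiIRERERERERETMxERERERERERERERERERESIiIiIiIiIhERERERERERMzMREzMzMRERERERERERERIiIiIiIiIiEREREREREREzMzMzMzMzEREREREREREREiIiIiIiIiIhERERERERETMzMzMzMzMxEREREREREREiIiIiIiIiIiIhERERERERMzMzMzMzMzERERERERERESIiIiIiIiIiIiIhEREREREzMzMzMzMzMRERERERERERIiIiIiIiIiIiIiIhERERETMzMzMzMzMzEREREREREREiIiIiIiIiIiIiIiIhERERMzMzMzMzMzMRERERERERESIiIiIiIiIiIiIiIiEREREzMzMzMzMzMzMRERERERERIiIiIiIiIiIiIiIiERERETMzMzMzMzMzMzMREREREREiIiIiIiIiIiIiIiERERERMzMzMzMzMzMzMREREREREiIiIiIiIiIiIiIiEREREREzMzMzMzMzMzERERERERESIiIiIiIiIiIkREQRERERETMzMzMzMzMzMRERERERESIiIiIiIiIiREREREERERERMzMzMzMzMzMxERERERESIiIiIiJEREREREREREEREREzMzMzMzMzMzERERERERIiIiIiJEREREREREREREERETMzMzMzMzMzMRERERERIiIiIiRERERERERERERERBERMzMzMzMzMzMRERERERESIiIkREREREREREREREREQREzMzMzMzMzMxERERERERIiIkREREREREREREREREREETMzMzMzMzMxEREREREREiIkRERERERERERERERERERBMzMzMzMzMxERERERERERJEREREREREREREREREREREQzMzMzMzMxERERERERERFERERERERERERERERERERERDMzMzMzMxEREREREREREURERERERERERERERERERERE"/>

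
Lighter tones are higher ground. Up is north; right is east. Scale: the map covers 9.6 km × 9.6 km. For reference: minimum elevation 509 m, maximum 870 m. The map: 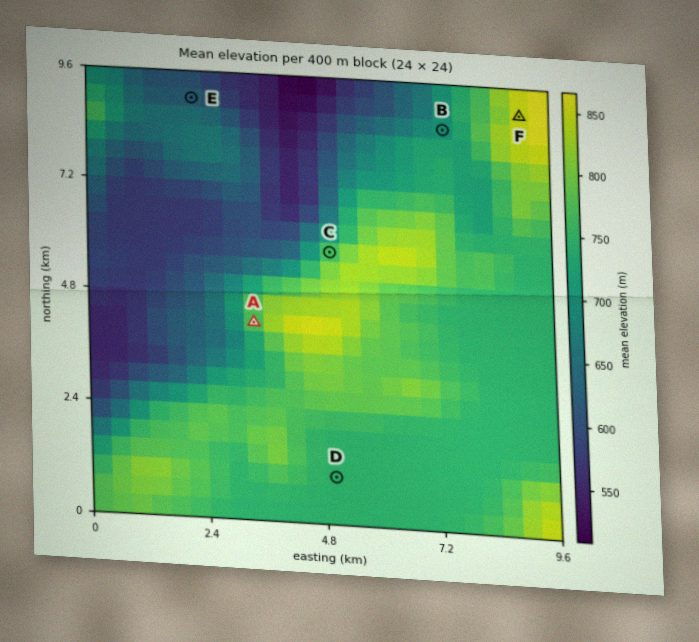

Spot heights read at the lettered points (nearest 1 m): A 776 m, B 703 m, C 768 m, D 746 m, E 630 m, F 850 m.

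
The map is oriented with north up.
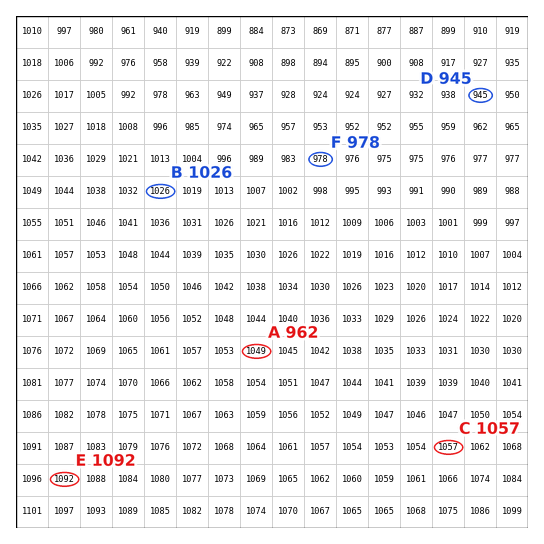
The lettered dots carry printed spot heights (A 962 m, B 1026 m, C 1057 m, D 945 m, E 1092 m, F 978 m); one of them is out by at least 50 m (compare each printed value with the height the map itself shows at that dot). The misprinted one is A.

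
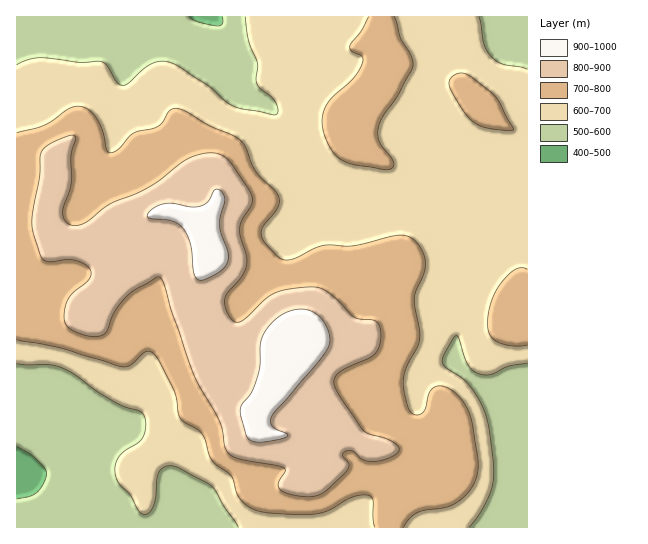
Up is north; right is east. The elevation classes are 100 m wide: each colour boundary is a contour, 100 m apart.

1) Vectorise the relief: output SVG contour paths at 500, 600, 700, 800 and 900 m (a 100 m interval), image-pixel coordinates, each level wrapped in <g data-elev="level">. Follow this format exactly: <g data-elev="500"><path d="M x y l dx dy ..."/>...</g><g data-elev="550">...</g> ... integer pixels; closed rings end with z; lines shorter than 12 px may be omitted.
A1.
<g data-elev="500"><path d="M17 446l17 11 10 10 2 7-3 10-6 9-7 3-13 3"/><path d="M222 17l1 6-5 3-20-4-9-5"/></g><g data-elev="600"><path d="M469 527l15-21 9-21 1-19-5-35-4-18-8-16-12-17-21-14-2-4 1-5 10-18 4-4 2 4 8 25 5 6 6 3 12 2 19-9 18-3"/><path d="M17 364l32 1 12 2 13 7 21 16 20 12 10 5 14 4 4 3 3 11-3 12-5 6-17 12-4 6-2 8 3 13 12 13 11 18 2 1 4 0 6-7 3-10 1-19 2-7 6-4 8-1 8 3 30 17 27 41"/><path d="M527 69l-25-5-11-7-7-14-5-26"/><path d="M245 17l4 24 9 22-1 20 2 5 12 9 4 5 3 8 0 3-3 2-33-6-9-3-8-5-18-16-29-19-11-4-9 0-8 3-21 18-6 2-5-2-11-17-6-5-22 1-40-4-12 2-10 5"/></g><g data-elev="700"><path d="M403 527l7-9 7-5 8-3 22-3 14-7 7-7 5-8 4-8 1-10-1-12-6-38-7-14-9-10-12-7-9 1-5 7-4 16-6 5-4 0-4-2-4-8-3-16 0-11 3-12 12-25 0-11-5-32 2-8 8-16 1-9-2-12-8-12-8-5-10-1-43 11-31-1-9 4-21 10-7 1-5-1-16-16-4-9 2-8 15-19 1-5 0-5-5-7-18-19-12-26-9-8-25-11-23-14-8-3-5-1-4 2-7 12-6 5-24 7-14 14-8 5-4-3-4-19-6-13-7-7-8-4-7-1-5 2-19 13-9 5-25 7"/><path d="M17 340l45 8 60 19 9-2 14-13 6 0 7 7 16 31 6 28 4 4 13 7 5 5 9 25 5 6 15 11 7 19 8 10 8 5 11 2 46 2 16-3 26-14 14-2 4 2 2 4 0 17 2 9"/><path d="M527 269l-5-1-7 1-14 15-10 17-4 22 2 11 8 8 14 4 16-1"/><path d="M501 130l10 1 3-2-20-34-27-20-8-2-7 4-3 5 1 7 19 29 6 5 7 4z"/><path d="M369 17l-7 13-12 16 2 5 10 6 1 4-2 5-9 13-18 17-7 7-4 11-1 12 7 20 5 8 7 5 13 6 32 5 7-2 1-5-2-5-13-16-1-8 1-8 4-11 16-21 13-24 1-5-2-10-10-17-7-21"/></g><g data-elev="800"><path d="M305 497l10-1 8-3 22-20 4-7-1-4-5-7 2-4 8 0 9 8 11 3 16-4 10-7 0-4-6-5-9-4-15-4-6-4-23-33-6-14 1-6 5-6 30-13 7-6 3-7 1-8-1-8-2-6-5-3-12-1-7-2-25-24-8-5-8-1-22 2-14 3-11 7-24 22-5 1-6-3-5-10-1-10 3-6 14-16 4-10 1-10-7-20 0-8 2-8 9-15 1-7-3-9-16-25-11-10-13-2-19 5-39 28-16 8-24 9-25 19-12 4-8-4-3-9 8-28 0-30 4-18-2-2-4 1-22 10-4 4-3 5 0 22-8 42 1 12 7 23 3 5 4 3 22-3 10 3 8 4 4 7-3 8-15 12-6 8-3 16 3 9 7 5 11 4 9 2 8-2 5-5 9-20 11-14 8-7 22-12 4 1 4 8 7 25 22 63 26 49 5 23 2 5 4 5 8 3 44 8 2 3-6 12 0 7 10 5z"/></g><g data-elev="900"><path d="M255 442l18-1 14-4 0-3-10-4-5-4-2-4 1-5 46-54 11-16 2-9-3-11-6-9-10-7-13-2-15 5-12 9-9 14-2 9 0 20-3 11-5 14-10 13-2 6 6 25 4 5z"/><path d="M198 279l5 1 14-6 8-7 3-6 0-10-8-25 0-8 5-20-3-6-4-3-4 2-5 10-7 5-9 1-19-4-9 1-12 5-6 6 3 3 24 4 9 7 7 14 3 28z"/></g>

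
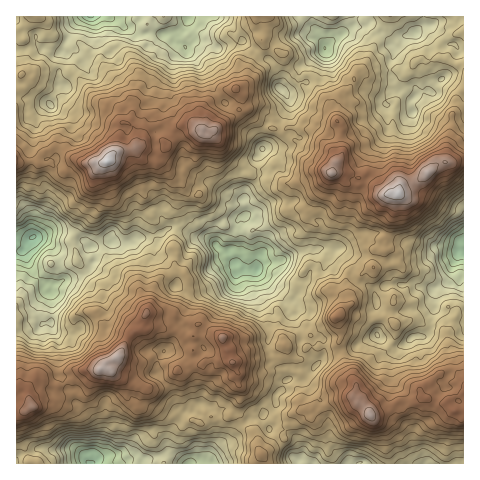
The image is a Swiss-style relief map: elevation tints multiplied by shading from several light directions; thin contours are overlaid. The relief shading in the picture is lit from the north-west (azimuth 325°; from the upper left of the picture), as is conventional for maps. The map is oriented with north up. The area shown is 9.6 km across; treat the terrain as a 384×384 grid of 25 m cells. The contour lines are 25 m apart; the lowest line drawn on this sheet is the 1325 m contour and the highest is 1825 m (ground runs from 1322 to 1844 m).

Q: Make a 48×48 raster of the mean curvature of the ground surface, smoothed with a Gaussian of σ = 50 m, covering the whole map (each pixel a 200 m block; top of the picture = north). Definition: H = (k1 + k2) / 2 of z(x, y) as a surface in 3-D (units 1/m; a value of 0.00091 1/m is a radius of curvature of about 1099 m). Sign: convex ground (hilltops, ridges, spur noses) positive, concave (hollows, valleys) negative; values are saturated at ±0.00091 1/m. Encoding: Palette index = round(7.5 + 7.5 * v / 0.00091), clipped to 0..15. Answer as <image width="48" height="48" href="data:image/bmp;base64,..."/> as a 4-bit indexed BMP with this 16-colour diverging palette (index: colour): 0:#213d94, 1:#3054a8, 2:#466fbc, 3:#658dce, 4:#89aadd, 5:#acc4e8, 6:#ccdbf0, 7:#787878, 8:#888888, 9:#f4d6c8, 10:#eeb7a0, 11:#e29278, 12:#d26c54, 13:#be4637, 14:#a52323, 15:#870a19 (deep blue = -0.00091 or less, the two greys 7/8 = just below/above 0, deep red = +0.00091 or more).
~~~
<image width="48" height="48" href="data:image/bmp;base64,Qk32BAAAAAAAAHYAAAAoAAAAMAAAADAAAAABAAQAAAAAAIAEAAATCwAAEwsAABAAAAAAAAAAlD0hAKhUMAC8b0YAzo1lAN2qiQDoxKwA8NvMAHh4eACIiIgAyNb0AKC37gB4kuIAVGzSADdGvgAjI6UAGQqHAG/41zAVZ4RKwwRBZcz7MCVusjB7h3Zbk2QTQhEEE1emV4U1mE3skUlsYUWcZ2Npl1JoYAZElmvXW4R2RHymyleHereXimd1V5ZtdZqI20NVbJq3dp1Rpkmzfom5d0m4l7p1e96IQ7h5hs+quGZneJ6iV3/5k0V6v+/JypiJee+5ZVaVlmUnnMmSbY/2jFp42X+3qTmSeqdlRlI1GqZFSrp3rMqFybuatFt0hntwGVv8NmVlmdmDNsR2frt3Z4yEicl4tkqIzJz3W3Z5rbmIR1Q9pvp0ON6kV5jbJ5j892cA36alXdVoZJR+zeg6eKfdSrnrXe79mWhmzYyor7hVVoQEjPQYeFF7uMl3p0fc/3WlNYaGu7d1ioY0ZkaGNadKm7NIMwSTrzIgF6YGymo2/Uq3xgeYcVk5hlJHKEShO6eneqiP+ss0+klBunQAxAAoomYTOlClW8y5p1mNyqtWlnhXyFkG+4hMp8V1X5W3S6yFd72lmId3koV/+2jK6cppmHaYWe/1aF/6u43Ji2VbpkQa/HQ3Y1c2rbVjJppimGr3m0JjZUV5hmZFaugK6slWu6wyRUlnZolmAYdZEFqEemb9m7g2x0gHhKhTMUjKRsmqMvusYpZGnoKeikSRMyd3Y7Z7lXVGiblcq/UHMkEqSPVjLIr3X7roPHK/ivgaqIdEiKtzU3VVA72VaIrGnHa1JhScVvVqdHmGjI/jV4YpMnZXRWWLmYV3MnQmbKI2FBV0/xcwdFg1qpM1FJmJhJkGVGADeoGCKDBxhzMknL2Ei6h4VoQ2MnNlIlFlFDvUDGmoF3yH9YmKZHuploRZy3dsZJV0WbnkmHbGqGRachU62qlHl1t2yrl4nmJHf4db2jkzaUjHiXYn2KYlxkqYmsy2VgfmdYmXtWykd8/YVhaEZBu2l3ff3rqnRCuyaV/XdEdmm5ikQwerymiZaoWrzGeFlxZV2CqpuWUXuJVIibqW2nWvmJZ2vI7FuZXImTrbxomcpJVaZpl3JZv/yW2FyV/6zbi4Ou//9117kVoIgmFeUshr+WZ2uBzt/1O7aqh9+7tZ4mhq+3MDdmRrzhRjx2ebyWeauwFWhL1bxU3f55QBeDbXeJpUVSRrp4U4xWaGlmlUhb6/xCWOx2dmiXlzgzU5xzNpmEdnvJh5e7yd5Wh4iLdb/QWEtDZJqElkR1NZdqaneKjJado5Y6hn2GpUtQnI+3kgWnm9moZXVpySB6rLkDyLZaszuEhku1ZllHvrmdiIq5eme9l0AjbcuXVleDYQy5qpMGxUZphpVreL38xwBqVXm4eWZkZmivqpObUXl5q7SMdWV63TS6yXbNqlTJhwBrvajIKMZO6oOJCJWamGiDmVWP13l8mWenZmM4aXRshEMwSlX4Uj/LYASqyYKNyexVcnN2xYesVahReAJVS534oQabiFNqpnYfla09mpyiaTVpVquQv3UUJFNkimdDSLd5Y7hXlKcEmDNoh794mHqEQ1QmaHdgRIi1relVEnJbeN1ghRJox9xnV7hmUolpQicw=="/>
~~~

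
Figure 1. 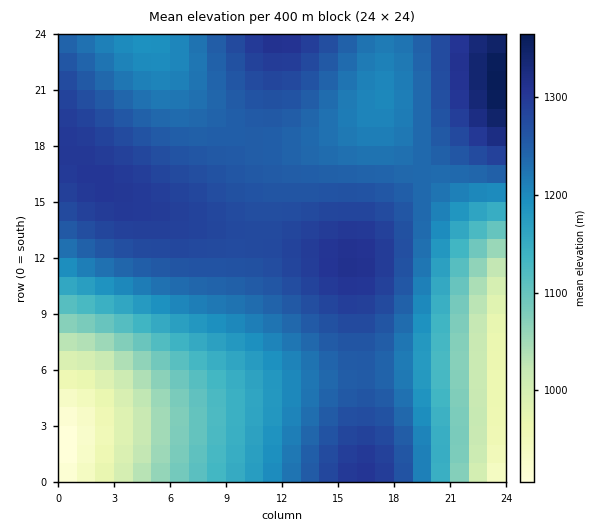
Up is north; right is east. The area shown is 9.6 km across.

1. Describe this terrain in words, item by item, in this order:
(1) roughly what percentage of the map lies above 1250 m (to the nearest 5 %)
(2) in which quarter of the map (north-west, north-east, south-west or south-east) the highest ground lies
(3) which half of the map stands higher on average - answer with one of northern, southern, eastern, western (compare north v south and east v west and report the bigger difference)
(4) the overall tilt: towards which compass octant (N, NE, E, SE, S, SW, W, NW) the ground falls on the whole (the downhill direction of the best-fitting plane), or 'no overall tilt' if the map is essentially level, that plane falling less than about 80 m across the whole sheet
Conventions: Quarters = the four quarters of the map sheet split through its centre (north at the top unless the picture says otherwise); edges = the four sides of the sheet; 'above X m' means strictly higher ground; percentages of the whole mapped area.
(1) Roughly 40 % of the ground is higher than 1250 m.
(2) Look to the north-east quarter for the highest ground.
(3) On average the northern half of the map is the higher ground.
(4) On the whole the ground falls towards the south.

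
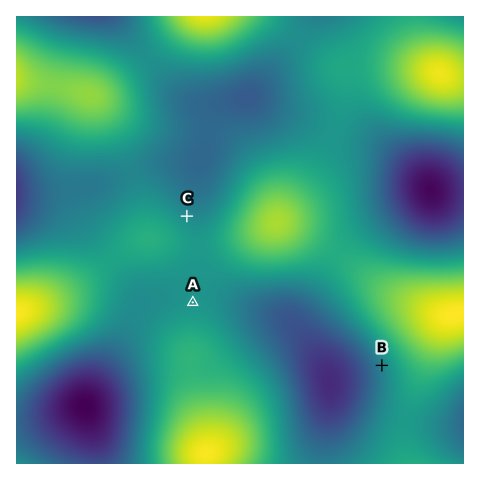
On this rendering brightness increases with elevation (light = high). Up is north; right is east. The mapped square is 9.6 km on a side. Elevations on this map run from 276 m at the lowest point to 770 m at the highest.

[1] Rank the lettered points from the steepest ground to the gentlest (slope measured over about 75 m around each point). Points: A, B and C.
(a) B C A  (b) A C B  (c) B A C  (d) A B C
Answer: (a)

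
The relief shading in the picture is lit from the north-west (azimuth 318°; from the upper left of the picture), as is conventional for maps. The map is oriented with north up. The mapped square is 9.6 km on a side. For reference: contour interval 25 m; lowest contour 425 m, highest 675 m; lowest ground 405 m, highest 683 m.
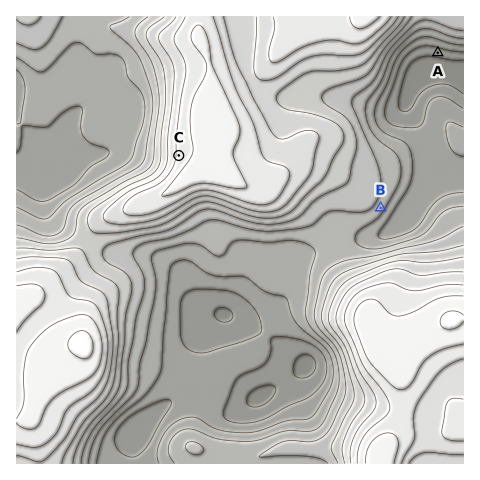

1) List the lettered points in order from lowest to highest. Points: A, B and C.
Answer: A B C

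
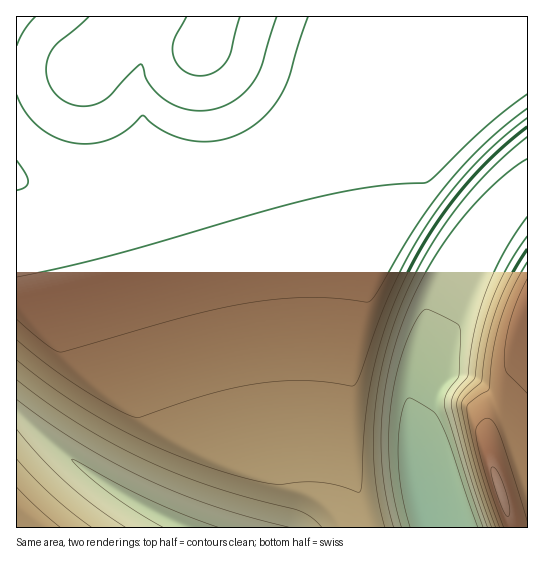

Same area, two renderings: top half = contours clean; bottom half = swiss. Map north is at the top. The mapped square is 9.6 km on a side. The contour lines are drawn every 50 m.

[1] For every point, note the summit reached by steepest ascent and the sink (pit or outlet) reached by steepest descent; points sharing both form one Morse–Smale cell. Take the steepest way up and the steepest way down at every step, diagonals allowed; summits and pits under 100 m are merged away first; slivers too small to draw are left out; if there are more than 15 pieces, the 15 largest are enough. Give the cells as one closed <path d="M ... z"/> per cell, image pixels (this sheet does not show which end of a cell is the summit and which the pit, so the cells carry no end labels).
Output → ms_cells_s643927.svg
<path d="M322 96l-17 27-19 20-21 14-36 15-20 4-27 1-23-2-9-4-16 9-15 5-40 7-38-4-25-9 0 232 33 30 41 32 37 24 54 27 4 4 182-1-8-30-7-42-1-80 17-116 1-60-4-25-8-24-10-20-22-25z"/><path d="M527 16l-177 0-22 67-5 11 0 7 18 21 16 28 8 24 4 25-1 60-17 116 1 80 7 42 8 31 61-1-7-18-9-44-3-27 2-41 68-130 30-44 12-12 7-4z"/><path d="M349 16l-332 0-1 162 7 5 18 5 38 4 40-7 15-5 16-9 17 5 27 1 29-4 26-8 30-17 30-30 19-35 21-62z"/><path d="M527 208l-6 3-12 12-30 44-68 130-2 41 3 27 9 44 8 19 99-1z"/><path d="M17 412l0 116 167-1-57-30-37-24-41-32z"/>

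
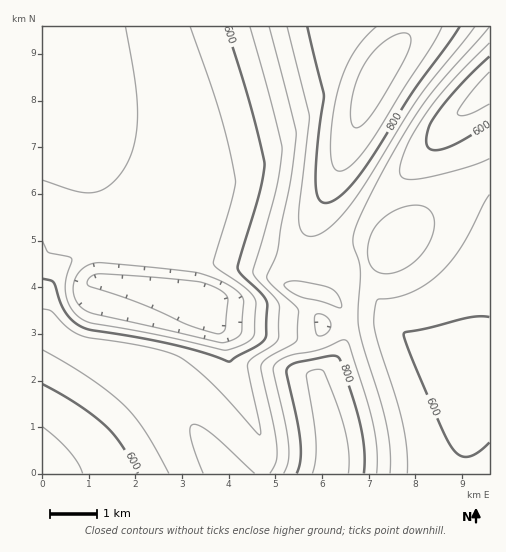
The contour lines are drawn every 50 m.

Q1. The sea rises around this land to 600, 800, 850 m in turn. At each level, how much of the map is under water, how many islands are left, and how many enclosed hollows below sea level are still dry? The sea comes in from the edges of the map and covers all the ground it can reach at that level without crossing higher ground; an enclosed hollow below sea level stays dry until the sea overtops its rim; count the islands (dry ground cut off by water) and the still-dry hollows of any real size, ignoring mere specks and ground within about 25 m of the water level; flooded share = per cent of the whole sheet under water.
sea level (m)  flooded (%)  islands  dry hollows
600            41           0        0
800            89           0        0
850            94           0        0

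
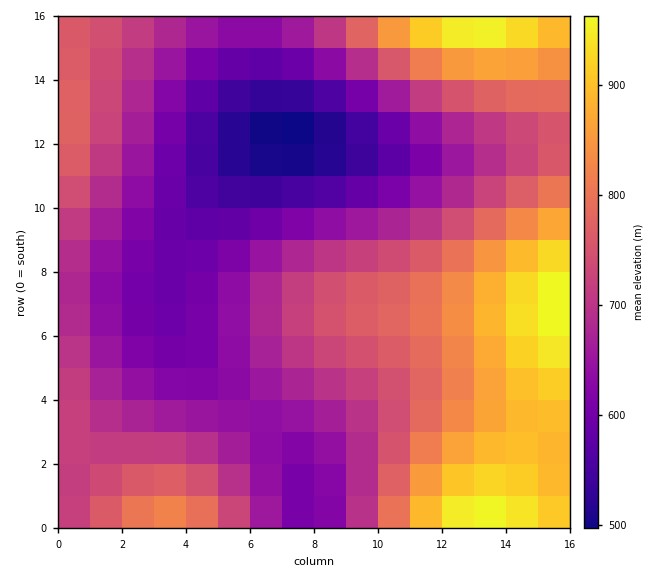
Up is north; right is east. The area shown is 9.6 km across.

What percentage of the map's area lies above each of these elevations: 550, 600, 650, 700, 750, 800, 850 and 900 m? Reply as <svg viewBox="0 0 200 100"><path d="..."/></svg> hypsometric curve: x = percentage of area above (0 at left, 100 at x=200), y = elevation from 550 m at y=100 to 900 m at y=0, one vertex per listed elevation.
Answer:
<svg viewBox="0 0 200 100"><path d="M188 100l-19-14-37-15-31-14-32-14-25-14-13-15-14-14"/></svg>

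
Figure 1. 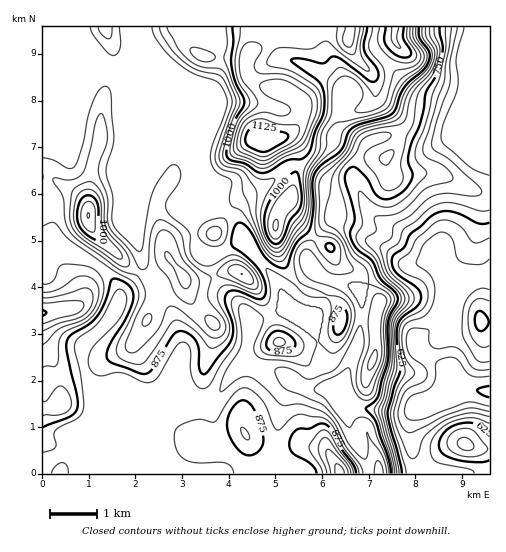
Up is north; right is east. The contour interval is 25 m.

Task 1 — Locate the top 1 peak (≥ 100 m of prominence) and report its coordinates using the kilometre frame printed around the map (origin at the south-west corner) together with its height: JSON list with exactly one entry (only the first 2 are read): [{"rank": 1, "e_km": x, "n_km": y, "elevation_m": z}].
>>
[{"rank": 1, "e_km": 4.74, "n_km": 7.11, "elevation_m": 1147}]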